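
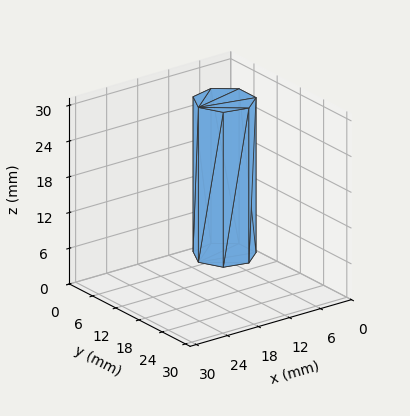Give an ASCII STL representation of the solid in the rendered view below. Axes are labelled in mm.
Reading the render: the shape is a regular 7-sided prism (a cylinder approximated with 7 flat sides), circumscribed radius ≈ 5 mm, height ≈ 26 mm (dimensions read to the nearest mm from the axis ticks). For the STL, each face is triangulated and given an outward normal.

solid part
  facet normal 0.0000 0.0000 -1.0000
    outer loop
      vertex 3.9 9.9 0.0
      vertex 8.1 8.9 0.0
      vertex 10.0 5.0 0.0
    endloop
  endfacet
  facet normal 0.0000 0.0000 -1.0000
    outer loop
      vertex 0.5 7.2 0.0
      vertex 3.9 9.9 0.0
      vertex 10.0 5.0 0.0
    endloop
  endfacet
  facet normal 0.0000 0.0000 -1.0000
    outer loop
      vertex 0.5 2.8 0.0
      vertex 0.5 7.2 0.0
      vertex 10.0 5.0 0.0
    endloop
  endfacet
  facet normal 0.0000 0.0000 -1.0000
    outer loop
      vertex 3.9 0.1 0.0
      vertex 0.5 2.8 0.0
      vertex 10.0 5.0 0.0
    endloop
  endfacet
  facet normal 0.0000 0.0000 -1.0000
    outer loop
      vertex 8.1 1.1 0.0
      vertex 3.9 0.1 0.0
      vertex 10.0 5.0 0.0
    endloop
  endfacet
  facet normal 0.0000 0.0000 1.0000
    outer loop
      vertex 10.0 5.0 26.0
      vertex 8.1 8.9 26.0
      vertex 3.9 9.9 26.0
    endloop
  endfacet
  facet normal 0.0000 0.0000 1.0000
    outer loop
      vertex 10.0 5.0 26.0
      vertex 3.9 9.9 26.0
      vertex 0.5 7.2 26.0
    endloop
  endfacet
  facet normal 0.0000 0.0000 1.0000
    outer loop
      vertex 10.0 5.0 26.0
      vertex 0.5 7.2 26.0
      vertex 0.5 2.8 26.0
    endloop
  endfacet
  facet normal 0.0000 0.0000 1.0000
    outer loop
      vertex 10.0 5.0 26.0
      vertex 0.5 2.8 26.0
      vertex 3.9 0.1 26.0
    endloop
  endfacet
  facet normal 0.0000 0.0000 1.0000
    outer loop
      vertex 10.0 5.0 26.0
      vertex 3.9 0.1 26.0
      vertex 8.1 1.1 26.0
    endloop
  endfacet
  facet normal 0.8990 0.4380 0.0000
    outer loop
      vertex 10.0 5.0 0.0
      vertex 8.1 8.9 0.0
      vertex 8.1 8.9 26.0
    endloop
  endfacet
  facet normal 0.8990 0.4380 0.0000
    outer loop
      vertex 10.0 5.0 0.0
      vertex 8.1 8.9 26.0
      vertex 10.0 5.0 26.0
    endloop
  endfacet
  facet normal 0.2316 0.9728 0.0000
    outer loop
      vertex 8.1 8.9 0.0
      vertex 3.9 9.9 0.0
      vertex 3.9 9.9 26.0
    endloop
  endfacet
  facet normal 0.2316 0.9728 0.0000
    outer loop
      vertex 8.1 8.9 0.0
      vertex 3.9 9.9 26.0
      vertex 8.1 8.9 26.0
    endloop
  endfacet
  facet normal -0.6219 0.7831 0.0000
    outer loop
      vertex 3.9 9.9 0.0
      vertex 0.5 7.2 0.0
      vertex 0.5 7.2 26.0
    endloop
  endfacet
  facet normal -0.6219 0.7831 0.0000
    outer loop
      vertex 3.9 9.9 0.0
      vertex 0.5 7.2 26.0
      vertex 3.9 9.9 26.0
    endloop
  endfacet
  facet normal -1.0000 0.0000 0.0000
    outer loop
      vertex 0.5 7.2 0.0
      vertex 0.5 2.8 0.0
      vertex 0.5 2.8 26.0
    endloop
  endfacet
  facet normal -1.0000 0.0000 0.0000
    outer loop
      vertex 0.5 7.2 0.0
      vertex 0.5 2.8 26.0
      vertex 0.5 7.2 26.0
    endloop
  endfacet
  facet normal -0.6219 -0.7831 0.0000
    outer loop
      vertex 0.5 2.8 0.0
      vertex 3.9 0.1 0.0
      vertex 3.9 0.1 26.0
    endloop
  endfacet
  facet normal -0.6219 -0.7831 0.0000
    outer loop
      vertex 0.5 2.8 0.0
      vertex 3.9 0.1 26.0
      vertex 0.5 2.8 26.0
    endloop
  endfacet
  facet normal 0.2316 -0.9728 0.0000
    outer loop
      vertex 3.9 0.1 0.0
      vertex 8.1 1.1 0.0
      vertex 8.1 1.1 26.0
    endloop
  endfacet
  facet normal 0.2316 -0.9728 0.0000
    outer loop
      vertex 3.9 0.1 0.0
      vertex 8.1 1.1 26.0
      vertex 3.9 0.1 26.0
    endloop
  endfacet
  facet normal 0.8990 -0.4380 0.0000
    outer loop
      vertex 8.1 1.1 0.0
      vertex 10.0 5.0 0.0
      vertex 10.0 5.0 26.0
    endloop
  endfacet
  facet normal 0.8990 -0.4380 0.0000
    outer loop
      vertex 8.1 1.1 0.0
      vertex 10.0 5.0 26.0
      vertex 8.1 1.1 26.0
    endloop
  endfacet
endsolid part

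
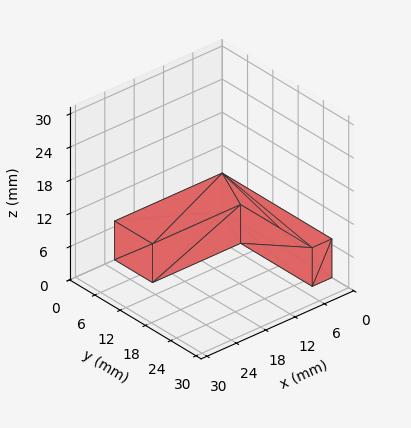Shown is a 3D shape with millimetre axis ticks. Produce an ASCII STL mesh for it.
Reading the render: the shape is an L-shaped prism: outer 22 × 26 mm, arm thicknesses ≈ 9 mm (horizontal) and 4 mm (vertical), extruded 7 mm in z (dimensions read to the nearest mm from the axis ticks). For the STL, each face is triangulated and given an outward normal.

solid part
  facet normal 0.0000 0.0000 -1.0000
    outer loop
      vertex 22.00 9.00 0.00
      vertex 22.00 0.00 0.00
      vertex 0.00 0.00 0.00
    endloop
  endfacet
  facet normal 0.0000 0.0000 -1.0000
    outer loop
      vertex 4.00 9.00 0.00
      vertex 22.00 9.00 0.00
      vertex 0.00 0.00 0.00
    endloop
  endfacet
  facet normal 0.0000 0.0000 -1.0000
    outer loop
      vertex 4.00 26.00 0.00
      vertex 4.00 9.00 0.00
      vertex 0.00 0.00 0.00
    endloop
  endfacet
  facet normal 0.0000 0.0000 -1.0000
    outer loop
      vertex 0.00 26.00 0.00
      vertex 4.00 26.00 0.00
      vertex 0.00 0.00 0.00
    endloop
  endfacet
  facet normal 0.0000 0.0000 1.0000
    outer loop
      vertex 0.00 0.00 7.00
      vertex 22.00 0.00 7.00
      vertex 22.00 9.00 7.00
    endloop
  endfacet
  facet normal 0.0000 0.0000 1.0000
    outer loop
      vertex 0.00 0.00 7.00
      vertex 22.00 9.00 7.00
      vertex 4.00 9.00 7.00
    endloop
  endfacet
  facet normal 0.0000 0.0000 1.0000
    outer loop
      vertex 0.00 0.00 7.00
      vertex 4.00 9.00 7.00
      vertex 4.00 26.00 7.00
    endloop
  endfacet
  facet normal 0.0000 0.0000 1.0000
    outer loop
      vertex 0.00 0.00 7.00
      vertex 4.00 26.00 7.00
      vertex 0.00 26.00 7.00
    endloop
  endfacet
  facet normal 0.0000 -1.0000 0.0000
    outer loop
      vertex 0.00 0.00 0.00
      vertex 22.00 0.00 0.00
      vertex 22.00 0.00 7.00
    endloop
  endfacet
  facet normal 0.0000 -1.0000 0.0000
    outer loop
      vertex 0.00 0.00 0.00
      vertex 22.00 0.00 7.00
      vertex 0.00 0.00 7.00
    endloop
  endfacet
  facet normal 1.0000 0.0000 0.0000
    outer loop
      vertex 22.00 0.00 0.00
      vertex 22.00 9.00 0.00
      vertex 22.00 9.00 7.00
    endloop
  endfacet
  facet normal 1.0000 0.0000 0.0000
    outer loop
      vertex 22.00 0.00 0.00
      vertex 22.00 9.00 7.00
      vertex 22.00 0.00 7.00
    endloop
  endfacet
  facet normal 0.0000 1.0000 0.0000
    outer loop
      vertex 22.00 9.00 0.00
      vertex 4.00 9.00 0.00
      vertex 4.00 9.00 7.00
    endloop
  endfacet
  facet normal 0.0000 1.0000 0.0000
    outer loop
      vertex 22.00 9.00 0.00
      vertex 4.00 9.00 7.00
      vertex 22.00 9.00 7.00
    endloop
  endfacet
  facet normal 1.0000 0.0000 0.0000
    outer loop
      vertex 4.00 9.00 0.00
      vertex 4.00 26.00 0.00
      vertex 4.00 26.00 7.00
    endloop
  endfacet
  facet normal 1.0000 0.0000 0.0000
    outer loop
      vertex 4.00 9.00 0.00
      vertex 4.00 26.00 7.00
      vertex 4.00 9.00 7.00
    endloop
  endfacet
  facet normal 0.0000 1.0000 0.0000
    outer loop
      vertex 4.00 26.00 0.00
      vertex 0.00 26.00 0.00
      vertex 0.00 26.00 7.00
    endloop
  endfacet
  facet normal 0.0000 1.0000 0.0000
    outer loop
      vertex 4.00 26.00 0.00
      vertex 0.00 26.00 7.00
      vertex 4.00 26.00 7.00
    endloop
  endfacet
  facet normal -1.0000 0.0000 0.0000
    outer loop
      vertex 0.00 26.00 0.00
      vertex 0.00 0.00 0.00
      vertex 0.00 0.00 7.00
    endloop
  endfacet
  facet normal -1.0000 0.0000 0.0000
    outer loop
      vertex 0.00 26.00 0.00
      vertex 0.00 0.00 7.00
      vertex 0.00 26.00 7.00
    endloop
  endfacet
endsolid part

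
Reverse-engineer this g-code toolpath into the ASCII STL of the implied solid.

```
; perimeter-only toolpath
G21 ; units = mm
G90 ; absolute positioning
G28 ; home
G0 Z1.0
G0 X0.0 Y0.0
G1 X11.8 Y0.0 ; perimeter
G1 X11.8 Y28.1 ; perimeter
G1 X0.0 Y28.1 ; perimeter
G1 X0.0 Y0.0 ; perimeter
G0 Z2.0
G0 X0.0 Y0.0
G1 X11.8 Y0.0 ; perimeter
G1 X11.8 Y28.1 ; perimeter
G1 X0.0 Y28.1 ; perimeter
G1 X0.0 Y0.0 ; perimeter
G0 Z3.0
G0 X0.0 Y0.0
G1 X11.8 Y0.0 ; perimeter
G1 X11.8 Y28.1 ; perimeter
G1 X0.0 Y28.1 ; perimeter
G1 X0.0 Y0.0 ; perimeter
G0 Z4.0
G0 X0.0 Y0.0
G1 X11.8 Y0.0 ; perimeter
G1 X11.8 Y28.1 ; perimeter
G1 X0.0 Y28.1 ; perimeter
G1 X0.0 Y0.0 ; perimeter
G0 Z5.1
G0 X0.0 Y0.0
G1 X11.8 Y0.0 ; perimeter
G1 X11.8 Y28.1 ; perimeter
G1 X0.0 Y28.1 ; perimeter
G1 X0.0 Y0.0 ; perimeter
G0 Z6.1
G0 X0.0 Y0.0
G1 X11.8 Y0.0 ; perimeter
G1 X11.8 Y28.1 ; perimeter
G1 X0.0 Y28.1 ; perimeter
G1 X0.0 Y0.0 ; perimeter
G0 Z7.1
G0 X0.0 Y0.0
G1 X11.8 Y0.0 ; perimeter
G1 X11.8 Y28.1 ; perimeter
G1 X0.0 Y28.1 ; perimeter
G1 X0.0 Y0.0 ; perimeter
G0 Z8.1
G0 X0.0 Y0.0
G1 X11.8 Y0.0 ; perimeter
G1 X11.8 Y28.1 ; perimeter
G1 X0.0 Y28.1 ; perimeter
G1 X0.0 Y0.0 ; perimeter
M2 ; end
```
solid part
  facet normal 0.0000 0.0000 -1.0000
    outer loop
      vertex 11.8 28.1 0.0
      vertex 11.8 0.0 0.0
      vertex 0.0 0.0 0.0
    endloop
  endfacet
  facet normal 0.0000 0.0000 -1.0000
    outer loop
      vertex 0.0 28.1 0.0
      vertex 11.8 28.1 0.0
      vertex 0.0 0.0 0.0
    endloop
  endfacet
  facet normal 0.0000 0.0000 1.0000
    outer loop
      vertex 0.0 0.0 8.1
      vertex 11.8 0.0 8.1
      vertex 11.8 28.1 8.1
    endloop
  endfacet
  facet normal 0.0000 0.0000 1.0000
    outer loop
      vertex 0.0 0.0 8.1
      vertex 11.8 28.1 8.1
      vertex 0.0 28.1 8.1
    endloop
  endfacet
  facet normal 0.0000 -1.0000 0.0000
    outer loop
      vertex 0.0 0.0 0.0
      vertex 11.8 0.0 0.0
      vertex 11.8 0.0 8.1
    endloop
  endfacet
  facet normal 0.0000 -1.0000 0.0000
    outer loop
      vertex 0.0 0.0 0.0
      vertex 11.8 0.0 8.1
      vertex 0.0 0.0 8.1
    endloop
  endfacet
  facet normal 0.0000 1.0000 0.0000
    outer loop
      vertex 11.8 28.1 8.1
      vertex 11.8 28.1 0.0
      vertex 0.0 28.1 0.0
    endloop
  endfacet
  facet normal 0.0000 1.0000 0.0000
    outer loop
      vertex 0.0 28.1 8.1
      vertex 11.8 28.1 8.1
      vertex 0.0 28.1 0.0
    endloop
  endfacet
  facet normal -1.0000 0.0000 0.0000
    outer loop
      vertex 0.0 28.1 8.1
      vertex 0.0 28.1 0.0
      vertex 0.0 0.0 0.0
    endloop
  endfacet
  facet normal -1.0000 0.0000 0.0000
    outer loop
      vertex 0.0 0.0 8.1
      vertex 0.0 28.1 8.1
      vertex 0.0 0.0 0.0
    endloop
  endfacet
  facet normal 1.0000 0.0000 0.0000
    outer loop
      vertex 11.8 0.0 0.0
      vertex 11.8 28.1 0.0
      vertex 11.8 28.1 8.1
    endloop
  endfacet
  facet normal 1.0000 0.0000 0.0000
    outer loop
      vertex 11.8 0.0 0.0
      vertex 11.8 28.1 8.1
      vertex 11.8 0.0 8.1
    endloop
  endfacet
endsolid part

The G0 Z moves step by Δz≈1.0 mm. Every layer's G1 loop is the same polygon, so the solid is a straight extrusion of it from z=0 to z≈8.1. Closing with flat bottom and top caps and triangulating gives 12 facets — a rectangular box, roughly 11.8 × 28.1 mm footprint and 8.1 mm tall.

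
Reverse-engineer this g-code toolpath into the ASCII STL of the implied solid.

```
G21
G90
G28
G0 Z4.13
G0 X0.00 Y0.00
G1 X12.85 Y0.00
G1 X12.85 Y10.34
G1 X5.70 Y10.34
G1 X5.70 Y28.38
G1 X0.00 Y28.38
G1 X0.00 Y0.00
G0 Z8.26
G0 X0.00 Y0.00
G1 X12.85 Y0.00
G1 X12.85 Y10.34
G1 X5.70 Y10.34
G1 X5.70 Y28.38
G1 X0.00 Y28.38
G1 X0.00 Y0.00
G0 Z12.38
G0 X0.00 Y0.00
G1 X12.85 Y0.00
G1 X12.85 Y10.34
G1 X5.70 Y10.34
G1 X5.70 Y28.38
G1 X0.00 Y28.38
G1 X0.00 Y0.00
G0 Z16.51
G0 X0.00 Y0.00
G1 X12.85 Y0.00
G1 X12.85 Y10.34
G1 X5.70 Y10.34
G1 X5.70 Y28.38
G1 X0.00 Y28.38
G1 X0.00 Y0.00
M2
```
solid part
  facet normal 0.0000 0.0000 -1.0000
    outer loop
      vertex 12.85 10.34 0.00
      vertex 12.85 0.00 0.00
      vertex 0.00 0.00 0.00
    endloop
  endfacet
  facet normal 0.0000 0.0000 -1.0000
    outer loop
      vertex 5.70 10.34 0.00
      vertex 12.85 10.34 0.00
      vertex 0.00 0.00 0.00
    endloop
  endfacet
  facet normal 0.0000 0.0000 -1.0000
    outer loop
      vertex 5.70 28.38 0.00
      vertex 5.70 10.34 0.00
      vertex 0.00 0.00 0.00
    endloop
  endfacet
  facet normal 0.0000 0.0000 -1.0000
    outer loop
      vertex 0.00 28.38 0.00
      vertex 5.70 28.38 0.00
      vertex 0.00 0.00 0.00
    endloop
  endfacet
  facet normal 0.0000 0.0000 1.0000
    outer loop
      vertex 0.00 0.00 16.51
      vertex 12.85 0.00 16.51
      vertex 12.85 10.34 16.51
    endloop
  endfacet
  facet normal 0.0000 0.0000 1.0000
    outer loop
      vertex 0.00 0.00 16.51
      vertex 12.85 10.34 16.51
      vertex 5.70 10.34 16.51
    endloop
  endfacet
  facet normal 0.0000 0.0000 1.0000
    outer loop
      vertex 0.00 0.00 16.51
      vertex 5.70 10.34 16.51
      vertex 5.70 28.38 16.51
    endloop
  endfacet
  facet normal 0.0000 0.0000 1.0000
    outer loop
      vertex 0.00 0.00 16.51
      vertex 5.70 28.38 16.51
      vertex 0.00 28.38 16.51
    endloop
  endfacet
  facet normal 0.0000 -1.0000 0.0000
    outer loop
      vertex 0.00 0.00 0.00
      vertex 12.85 0.00 0.00
      vertex 12.85 0.00 16.51
    endloop
  endfacet
  facet normal 0.0000 -1.0000 0.0000
    outer loop
      vertex 0.00 0.00 0.00
      vertex 12.85 0.00 16.51
      vertex 0.00 0.00 16.51
    endloop
  endfacet
  facet normal 1.0000 0.0000 0.0000
    outer loop
      vertex 12.85 0.00 0.00
      vertex 12.85 10.34 0.00
      vertex 12.85 10.34 16.51
    endloop
  endfacet
  facet normal 1.0000 0.0000 0.0000
    outer loop
      vertex 12.85 0.00 0.00
      vertex 12.85 10.34 16.51
      vertex 12.85 0.00 16.51
    endloop
  endfacet
  facet normal 0.0000 1.0000 0.0000
    outer loop
      vertex 12.85 10.34 0.00
      vertex 5.70 10.34 0.00
      vertex 5.70 10.34 16.51
    endloop
  endfacet
  facet normal 0.0000 1.0000 0.0000
    outer loop
      vertex 12.85 10.34 0.00
      vertex 5.70 10.34 16.51
      vertex 12.85 10.34 16.51
    endloop
  endfacet
  facet normal 1.0000 0.0000 0.0000
    outer loop
      vertex 5.70 10.34 0.00
      vertex 5.70 28.38 0.00
      vertex 5.70 28.38 16.51
    endloop
  endfacet
  facet normal 1.0000 0.0000 0.0000
    outer loop
      vertex 5.70 10.34 0.00
      vertex 5.70 28.38 16.51
      vertex 5.70 10.34 16.51
    endloop
  endfacet
  facet normal 0.0000 1.0000 0.0000
    outer loop
      vertex 5.70 28.38 0.00
      vertex 0.00 28.38 0.00
      vertex 0.00 28.38 16.51
    endloop
  endfacet
  facet normal 0.0000 1.0000 0.0000
    outer loop
      vertex 5.70 28.38 0.00
      vertex 0.00 28.38 16.51
      vertex 5.70 28.38 16.51
    endloop
  endfacet
  facet normal -1.0000 0.0000 0.0000
    outer loop
      vertex 0.00 28.38 0.00
      vertex 0.00 0.00 0.00
      vertex 0.00 0.00 16.51
    endloop
  endfacet
  facet normal -1.0000 0.0000 0.0000
    outer loop
      vertex 0.00 28.38 0.00
      vertex 0.00 0.00 16.51
      vertex 0.00 28.38 16.51
    endloop
  endfacet
endsolid part

The G0 Z moves step by Δz≈4.13 mm. Every layer's G1 loop is the same polygon, so the solid is a straight extrusion of it from z=0 to z≈16.5. Closing with flat bottom and top caps and triangulating gives 20 facets — an L-shaped prism: outer 12.8 × 28.4 mm, arm thicknesses ≈ 10.3 mm (horizontal) and 5.7 mm (vertical), extruded 16.5 mm in z.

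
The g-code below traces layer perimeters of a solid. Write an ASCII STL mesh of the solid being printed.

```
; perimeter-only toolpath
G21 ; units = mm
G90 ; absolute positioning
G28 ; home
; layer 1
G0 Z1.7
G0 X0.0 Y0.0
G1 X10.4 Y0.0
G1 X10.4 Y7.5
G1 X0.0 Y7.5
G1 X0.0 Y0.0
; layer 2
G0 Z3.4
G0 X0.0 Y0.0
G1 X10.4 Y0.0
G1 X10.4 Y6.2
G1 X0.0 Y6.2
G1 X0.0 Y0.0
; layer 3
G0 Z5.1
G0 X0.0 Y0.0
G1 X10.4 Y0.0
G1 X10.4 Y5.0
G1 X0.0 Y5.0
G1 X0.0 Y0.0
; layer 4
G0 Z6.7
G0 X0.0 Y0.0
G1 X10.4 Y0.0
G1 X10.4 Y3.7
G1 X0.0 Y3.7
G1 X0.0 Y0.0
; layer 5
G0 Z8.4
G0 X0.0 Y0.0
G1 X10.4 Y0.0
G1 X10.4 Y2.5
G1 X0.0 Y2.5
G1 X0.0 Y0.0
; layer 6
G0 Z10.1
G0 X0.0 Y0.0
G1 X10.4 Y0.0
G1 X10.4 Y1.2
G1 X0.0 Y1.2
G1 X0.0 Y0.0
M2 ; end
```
solid part
  facet normal 0.0000 0.0000 -1.0000
    outer loop
      vertex 10.4 8.7 0.0
      vertex 10.4 0.0 0.0
      vertex 0.0 0.0 0.0
    endloop
  endfacet
  facet normal 0.0000 0.0000 -1.0000
    outer loop
      vertex 0.0 8.7 0.0
      vertex 10.4 8.7 0.0
      vertex 0.0 0.0 0.0
    endloop
  endfacet
  facet normal 0.0000 -1.0000 0.0000
    outer loop
      vertex 0.0 0.0 0.0
      vertex 10.4 0.0 0.0
      vertex 10.4 0.0 11.8
    endloop
  endfacet
  facet normal 0.0000 -1.0000 0.0000
    outer loop
      vertex 0.0 0.0 0.0
      vertex 10.4 0.0 11.8
      vertex 0.0 0.0 11.8
    endloop
  endfacet
  facet normal 0.0000 0.8049 0.5934
    outer loop
      vertex 0.0 0.0 11.8
      vertex 10.4 0.0 11.8
      vertex 10.4 8.7 0.0
    endloop
  endfacet
  facet normal 0.0000 0.8049 0.5934
    outer loop
      vertex 0.0 0.0 11.8
      vertex 10.4 8.7 0.0
      vertex 0.0 8.7 0.0
    endloop
  endfacet
  facet normal -1.0000 0.0000 0.0000
    outer loop
      vertex 0.0 0.0 11.8
      vertex 0.0 8.7 0.0
      vertex 0.0 0.0 0.0
    endloop
  endfacet
  facet normal 1.0000 0.0000 0.0000
    outer loop
      vertex 10.4 0.0 0.0
      vertex 10.4 8.7 0.0
      vertex 10.4 0.0 11.8
    endloop
  endfacet
endsolid part

The G0 Z moves step by Δz≈1.7 mm. The G1 loops shrink linearly with z, so the solid tapers from its base footprint up to z≈11.8. Closing with a flat bottom cap and the tapered top and triangulating gives 8 facets — a wedge (ramp): 10.4 × 8.7 mm base, rising to 11.8 mm along the y=0 edge and sloping linearly to z=0 at y=8.7.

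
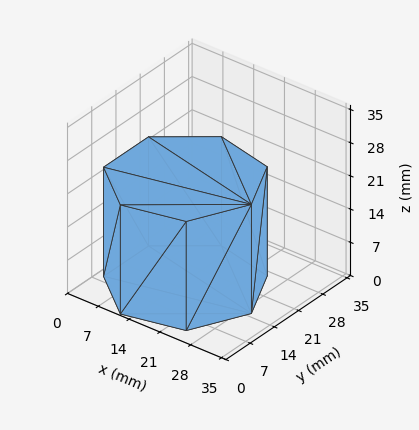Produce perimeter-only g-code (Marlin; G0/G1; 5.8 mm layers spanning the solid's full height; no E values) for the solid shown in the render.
Reading the render: the shape is a regular 7-sided prism (a cylinder approximated with 7 flat sides), circumscribed radius ≈ 15 mm, height ≈ 23 mm (dimensions read to the nearest mm from the axis ticks). For the g-code, the solid's height is divided into equal slices at the stated Δz and each level perimeter traced with G1 moves after a G0 lift.

; perimeter-only toolpath
G21 ; units = mm
G90 ; absolute positioning
G28 ; home
; layer 1
G0 Z5.8
G0 X30.0 Y15.0
G1 X24.4 Y26.7
G1 X11.7 Y29.6
G1 X1.5 Y21.5
G1 X1.5 Y8.5
G1 X11.7 Y0.4
G1 X24.4 Y3.3
G1 X30.0 Y15.0
; layer 2
G0 Z11.5
G0 X30.0 Y15.0
G1 X24.4 Y26.7
G1 X11.7 Y29.6
G1 X1.5 Y21.5
G1 X1.5 Y8.5
G1 X11.7 Y0.4
G1 X24.4 Y3.3
G1 X30.0 Y15.0
; layer 3
G0 Z17.2
G0 X30.0 Y15.0
G1 X24.4 Y26.7
G1 X11.7 Y29.6
G1 X1.5 Y21.5
G1 X1.5 Y8.5
G1 X11.7 Y0.4
G1 X24.4 Y3.3
G1 X30.0 Y15.0
; layer 4
G0 Z23.0
G0 X30.0 Y15.0
G1 X24.4 Y26.7
G1 X11.7 Y29.6
G1 X1.5 Y21.5
G1 X1.5 Y8.5
G1 X11.7 Y0.4
G1 X24.4 Y3.3
G1 X30.0 Y15.0
M2 ; end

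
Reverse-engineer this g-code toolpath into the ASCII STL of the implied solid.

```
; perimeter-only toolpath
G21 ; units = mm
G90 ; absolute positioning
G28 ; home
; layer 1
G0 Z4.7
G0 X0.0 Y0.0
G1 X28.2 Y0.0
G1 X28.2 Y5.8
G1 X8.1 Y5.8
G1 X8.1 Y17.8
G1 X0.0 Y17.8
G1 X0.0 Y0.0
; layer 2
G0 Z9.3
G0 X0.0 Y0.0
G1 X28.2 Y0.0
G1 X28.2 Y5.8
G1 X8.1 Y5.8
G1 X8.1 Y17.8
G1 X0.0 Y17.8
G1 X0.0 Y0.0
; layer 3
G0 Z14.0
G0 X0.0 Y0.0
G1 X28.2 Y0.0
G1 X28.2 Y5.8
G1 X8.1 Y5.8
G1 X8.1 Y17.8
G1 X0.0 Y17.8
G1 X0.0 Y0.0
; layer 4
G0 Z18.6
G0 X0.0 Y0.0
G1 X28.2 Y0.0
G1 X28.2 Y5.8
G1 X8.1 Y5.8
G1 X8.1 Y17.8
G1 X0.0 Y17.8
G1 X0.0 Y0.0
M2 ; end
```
solid part
  facet normal 0.0000 0.0000 -1.0000
    outer loop
      vertex 28.2 5.8 0.0
      vertex 28.2 0.0 0.0
      vertex 0.0 0.0 0.0
    endloop
  endfacet
  facet normal 0.0000 0.0000 -1.0000
    outer loop
      vertex 8.1 5.8 0.0
      vertex 28.2 5.8 0.0
      vertex 0.0 0.0 0.0
    endloop
  endfacet
  facet normal 0.0000 0.0000 -1.0000
    outer loop
      vertex 8.1 17.8 0.0
      vertex 8.1 5.8 0.0
      vertex 0.0 0.0 0.0
    endloop
  endfacet
  facet normal 0.0000 0.0000 -1.0000
    outer loop
      vertex 0.0 17.8 0.0
      vertex 8.1 17.8 0.0
      vertex 0.0 0.0 0.0
    endloop
  endfacet
  facet normal 0.0000 0.0000 1.0000
    outer loop
      vertex 0.0 0.0 18.6
      vertex 28.2 0.0 18.6
      vertex 28.2 5.8 18.6
    endloop
  endfacet
  facet normal 0.0000 0.0000 1.0000
    outer loop
      vertex 0.0 0.0 18.6
      vertex 28.2 5.8 18.6
      vertex 8.1 5.8 18.6
    endloop
  endfacet
  facet normal 0.0000 0.0000 1.0000
    outer loop
      vertex 0.0 0.0 18.6
      vertex 8.1 5.8 18.6
      vertex 8.1 17.8 18.6
    endloop
  endfacet
  facet normal 0.0000 0.0000 1.0000
    outer loop
      vertex 0.0 0.0 18.6
      vertex 8.1 17.8 18.6
      vertex 0.0 17.8 18.6
    endloop
  endfacet
  facet normal 0.0000 -1.0000 0.0000
    outer loop
      vertex 0.0 0.0 0.0
      vertex 28.2 0.0 0.0
      vertex 28.2 0.0 18.6
    endloop
  endfacet
  facet normal 0.0000 -1.0000 0.0000
    outer loop
      vertex 0.0 0.0 0.0
      vertex 28.2 0.0 18.6
      vertex 0.0 0.0 18.6
    endloop
  endfacet
  facet normal 1.0000 0.0000 0.0000
    outer loop
      vertex 28.2 0.0 0.0
      vertex 28.2 5.8 0.0
      vertex 28.2 5.8 18.6
    endloop
  endfacet
  facet normal 1.0000 0.0000 0.0000
    outer loop
      vertex 28.2 0.0 0.0
      vertex 28.2 5.8 18.6
      vertex 28.2 0.0 18.6
    endloop
  endfacet
  facet normal 0.0000 1.0000 0.0000
    outer loop
      vertex 28.2 5.8 0.0
      vertex 8.1 5.8 0.0
      vertex 8.1 5.8 18.6
    endloop
  endfacet
  facet normal 0.0000 1.0000 0.0000
    outer loop
      vertex 28.2 5.8 0.0
      vertex 8.1 5.8 18.6
      vertex 28.2 5.8 18.6
    endloop
  endfacet
  facet normal 1.0000 0.0000 0.0000
    outer loop
      vertex 8.1 5.8 0.0
      vertex 8.1 17.8 0.0
      vertex 8.1 17.8 18.6
    endloop
  endfacet
  facet normal 1.0000 0.0000 0.0000
    outer loop
      vertex 8.1 5.8 0.0
      vertex 8.1 17.8 18.6
      vertex 8.1 5.8 18.6
    endloop
  endfacet
  facet normal 0.0000 1.0000 0.0000
    outer loop
      vertex 8.1 17.8 0.0
      vertex 0.0 17.8 0.0
      vertex 0.0 17.8 18.6
    endloop
  endfacet
  facet normal 0.0000 1.0000 0.0000
    outer loop
      vertex 8.1 17.8 0.0
      vertex 0.0 17.8 18.6
      vertex 8.1 17.8 18.6
    endloop
  endfacet
  facet normal -1.0000 0.0000 0.0000
    outer loop
      vertex 0.0 17.8 0.0
      vertex 0.0 0.0 0.0
      vertex 0.0 0.0 18.6
    endloop
  endfacet
  facet normal -1.0000 0.0000 0.0000
    outer loop
      vertex 0.0 17.8 0.0
      vertex 0.0 0.0 18.6
      vertex 0.0 17.8 18.6
    endloop
  endfacet
endsolid part

The G0 Z moves step by Δz≈4.7 mm. Every layer's G1 loop is the same polygon, so the solid is a straight extrusion of it from z=0 to z≈18.6. Closing with flat bottom and top caps and triangulating gives 20 facets — an L-shaped prism: outer 28.2 × 17.8 mm, arm thicknesses ≈ 5.8 mm (horizontal) and 8.1 mm (vertical), extruded 18.6 mm in z.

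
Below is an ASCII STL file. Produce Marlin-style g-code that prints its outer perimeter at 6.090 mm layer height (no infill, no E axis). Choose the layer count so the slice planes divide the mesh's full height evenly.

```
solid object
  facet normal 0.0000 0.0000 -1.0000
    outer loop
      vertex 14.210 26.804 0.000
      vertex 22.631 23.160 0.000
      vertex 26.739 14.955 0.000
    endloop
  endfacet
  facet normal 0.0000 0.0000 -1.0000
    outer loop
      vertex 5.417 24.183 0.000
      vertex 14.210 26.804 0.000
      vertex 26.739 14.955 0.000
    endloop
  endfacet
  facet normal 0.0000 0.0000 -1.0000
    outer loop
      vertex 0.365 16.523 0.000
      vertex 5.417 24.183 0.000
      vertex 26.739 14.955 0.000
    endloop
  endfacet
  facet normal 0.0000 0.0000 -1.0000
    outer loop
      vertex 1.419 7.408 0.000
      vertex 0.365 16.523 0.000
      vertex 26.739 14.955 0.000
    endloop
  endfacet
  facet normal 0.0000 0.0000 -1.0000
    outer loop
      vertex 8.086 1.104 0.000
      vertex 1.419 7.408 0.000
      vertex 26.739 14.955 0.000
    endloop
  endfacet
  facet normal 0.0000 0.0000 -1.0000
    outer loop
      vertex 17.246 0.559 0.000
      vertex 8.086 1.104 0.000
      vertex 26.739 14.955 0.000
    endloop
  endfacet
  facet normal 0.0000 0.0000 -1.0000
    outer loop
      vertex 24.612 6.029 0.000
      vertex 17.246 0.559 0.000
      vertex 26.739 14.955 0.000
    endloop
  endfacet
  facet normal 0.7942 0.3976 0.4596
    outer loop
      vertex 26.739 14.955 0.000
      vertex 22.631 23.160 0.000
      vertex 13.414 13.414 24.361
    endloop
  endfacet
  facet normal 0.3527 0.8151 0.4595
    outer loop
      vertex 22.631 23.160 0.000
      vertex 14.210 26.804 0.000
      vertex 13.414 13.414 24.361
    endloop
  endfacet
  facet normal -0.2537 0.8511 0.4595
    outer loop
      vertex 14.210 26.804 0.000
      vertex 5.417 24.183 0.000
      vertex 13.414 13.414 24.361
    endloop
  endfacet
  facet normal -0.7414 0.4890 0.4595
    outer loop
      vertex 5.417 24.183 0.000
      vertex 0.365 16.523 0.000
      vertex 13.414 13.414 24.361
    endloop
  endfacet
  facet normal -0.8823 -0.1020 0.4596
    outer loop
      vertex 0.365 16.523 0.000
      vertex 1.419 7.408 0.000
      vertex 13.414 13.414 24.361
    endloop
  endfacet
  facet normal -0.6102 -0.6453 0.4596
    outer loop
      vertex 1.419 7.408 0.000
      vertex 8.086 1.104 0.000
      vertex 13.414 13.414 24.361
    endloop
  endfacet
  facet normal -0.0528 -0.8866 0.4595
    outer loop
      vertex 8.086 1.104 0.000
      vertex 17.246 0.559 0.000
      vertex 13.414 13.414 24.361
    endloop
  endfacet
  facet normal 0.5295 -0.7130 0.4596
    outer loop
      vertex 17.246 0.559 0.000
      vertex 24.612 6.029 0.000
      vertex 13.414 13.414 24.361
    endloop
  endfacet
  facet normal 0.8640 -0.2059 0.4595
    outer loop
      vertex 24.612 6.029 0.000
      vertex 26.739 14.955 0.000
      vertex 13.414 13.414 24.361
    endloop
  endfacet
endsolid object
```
; perimeter-only toolpath
G21 ; units = mm
G90 ; absolute positioning
G28 ; home
; layer 1
G0 Z6.090
G0 X23.408 Y14.570
G1 X20.327 Y20.724
G1 X14.011 Y23.456
G1 X7.416 Y21.491
G1 X3.627 Y15.746
G1 X4.418 Y8.909
G1 X9.418 Y4.181
G1 X16.288 Y3.773
G1 X21.812 Y7.875
G1 X23.408 Y14.570
; layer 2
G0 Z12.181
G0 X20.076 Y14.184
G1 X18.023 Y18.287
G1 X13.812 Y20.109
G1 X9.415 Y18.799
G1 X6.889 Y14.968
G1 X7.417 Y10.411
G1 X10.750 Y7.259
G1 X15.330 Y6.986
G1 X19.013 Y9.721
G1 X20.076 Y14.184
; layer 3
G0 Z18.271
G0 X16.745 Y13.799
G1 X15.718 Y15.851
G1 X13.613 Y16.761
G1 X11.415 Y16.106
G1 X10.152 Y14.191
G1 X10.415 Y11.912
G1 X12.082 Y10.336
G1 X14.372 Y10.200
G1 X16.213 Y11.568
G1 X16.745 Y13.799
M2 ; end

The solid is a regular 9-sided pyramid, base circumscribed radius ≈ 13.4 mm, apex at z ≈ 24.4 mm. Slicing at Δz = 6.090 mm — 4 equal slices spanning the solid's height, so layer i sits at z = i·h/4 — gives 3 non-empty perimeters. Each is a 9-segment closed polygon; G0 lifts to the layer z and rapids to the start vertex, then G1 traces the edges. The cross-section shrinks linearly with z (the slice at the apex is degenerate and omitted).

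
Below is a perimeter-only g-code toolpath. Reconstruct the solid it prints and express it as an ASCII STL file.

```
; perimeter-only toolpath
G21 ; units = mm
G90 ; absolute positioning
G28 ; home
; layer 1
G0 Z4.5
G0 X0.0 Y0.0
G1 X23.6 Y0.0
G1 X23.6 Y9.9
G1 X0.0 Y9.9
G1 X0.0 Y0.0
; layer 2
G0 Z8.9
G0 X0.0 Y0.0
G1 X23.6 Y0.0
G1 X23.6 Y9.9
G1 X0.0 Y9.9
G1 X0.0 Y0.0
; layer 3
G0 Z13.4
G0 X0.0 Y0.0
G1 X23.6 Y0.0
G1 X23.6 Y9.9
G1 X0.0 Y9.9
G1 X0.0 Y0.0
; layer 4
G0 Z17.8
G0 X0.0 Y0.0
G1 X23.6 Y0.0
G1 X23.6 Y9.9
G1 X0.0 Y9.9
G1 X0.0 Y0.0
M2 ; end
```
solid part
  facet normal 0.0000 0.0000 -1.0000
    outer loop
      vertex 23.6 9.9 0.0
      vertex 23.6 0.0 0.0
      vertex 0.0 0.0 0.0
    endloop
  endfacet
  facet normal 0.0000 0.0000 -1.0000
    outer loop
      vertex 0.0 9.9 0.0
      vertex 23.6 9.9 0.0
      vertex 0.0 0.0 0.0
    endloop
  endfacet
  facet normal 0.0000 0.0000 1.0000
    outer loop
      vertex 0.0 0.0 17.8
      vertex 23.6 0.0 17.8
      vertex 23.6 9.9 17.8
    endloop
  endfacet
  facet normal 0.0000 0.0000 1.0000
    outer loop
      vertex 0.0 0.0 17.8
      vertex 23.6 9.9 17.8
      vertex 0.0 9.9 17.8
    endloop
  endfacet
  facet normal 0.0000 -1.0000 0.0000
    outer loop
      vertex 0.0 0.0 0.0
      vertex 23.6 0.0 0.0
      vertex 23.6 0.0 17.8
    endloop
  endfacet
  facet normal 0.0000 -1.0000 0.0000
    outer loop
      vertex 0.0 0.0 0.0
      vertex 23.6 0.0 17.8
      vertex 0.0 0.0 17.8
    endloop
  endfacet
  facet normal 0.0000 1.0000 0.0000
    outer loop
      vertex 23.6 9.9 17.8
      vertex 23.6 9.9 0.0
      vertex 0.0 9.9 0.0
    endloop
  endfacet
  facet normal 0.0000 1.0000 0.0000
    outer loop
      vertex 0.0 9.9 17.8
      vertex 23.6 9.9 17.8
      vertex 0.0 9.9 0.0
    endloop
  endfacet
  facet normal -1.0000 0.0000 0.0000
    outer loop
      vertex 0.0 9.9 17.8
      vertex 0.0 9.9 0.0
      vertex 0.0 0.0 0.0
    endloop
  endfacet
  facet normal -1.0000 0.0000 0.0000
    outer loop
      vertex 0.0 0.0 17.8
      vertex 0.0 9.9 17.8
      vertex 0.0 0.0 0.0
    endloop
  endfacet
  facet normal 1.0000 0.0000 0.0000
    outer loop
      vertex 23.6 0.0 0.0
      vertex 23.6 9.9 0.0
      vertex 23.6 9.9 17.8
    endloop
  endfacet
  facet normal 1.0000 0.0000 0.0000
    outer loop
      vertex 23.6 0.0 0.0
      vertex 23.6 9.9 17.8
      vertex 23.6 0.0 17.8
    endloop
  endfacet
endsolid part

The G0 Z moves step by Δz≈4.5 mm. Every layer's G1 loop is the same polygon, so the solid is a straight extrusion of it from z=0 to z≈17.8. Closing with flat bottom and top caps and triangulating gives 12 facets — a rectangular box, roughly 23.6 × 9.9 mm footprint and 17.8 mm tall.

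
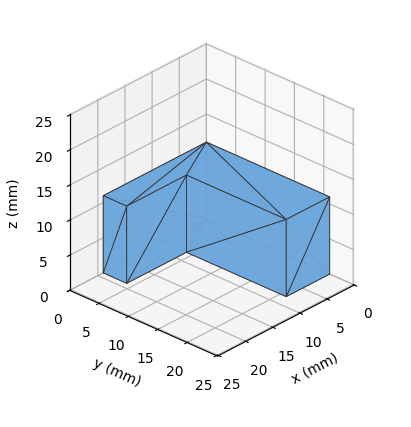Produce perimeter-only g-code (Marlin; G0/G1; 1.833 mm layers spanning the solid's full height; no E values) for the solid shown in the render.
Reading the render: the shape is an L-shaped prism: outer 19 × 21 mm, arm thicknesses ≈ 4 mm (horizontal) and 8 mm (vertical), extruded 11 mm in z (dimensions read to the nearest mm from the axis ticks). For the g-code, the solid's height is divided into equal slices at the stated Δz and each level perimeter traced with G1 moves after a G0 lift.

; perimeter-only toolpath
G21 ; units = mm
G90 ; absolute positioning
G28 ; home
; layer 1
G0 Z1.833
G0 X0.000 Y0.000
G1 X19.000 Y0.000
G1 X19.000 Y4.000
G1 X8.000 Y4.000
G1 X8.000 Y21.000
G1 X0.000 Y21.000
G1 X0.000 Y0.000
; layer 2
G0 Z3.667
G0 X0.000 Y0.000
G1 X19.000 Y0.000
G1 X19.000 Y4.000
G1 X8.000 Y4.000
G1 X8.000 Y21.000
G1 X0.000 Y21.000
G1 X0.000 Y0.000
; layer 3
G0 Z5.500
G0 X0.000 Y0.000
G1 X19.000 Y0.000
G1 X19.000 Y4.000
G1 X8.000 Y4.000
G1 X8.000 Y21.000
G1 X0.000 Y21.000
G1 X0.000 Y0.000
; layer 4
G0 Z7.333
G0 X0.000 Y0.000
G1 X19.000 Y0.000
G1 X19.000 Y4.000
G1 X8.000 Y4.000
G1 X8.000 Y21.000
G1 X0.000 Y21.000
G1 X0.000 Y0.000
; layer 5
G0 Z9.167
G0 X0.000 Y0.000
G1 X19.000 Y0.000
G1 X19.000 Y4.000
G1 X8.000 Y4.000
G1 X8.000 Y21.000
G1 X0.000 Y21.000
G1 X0.000 Y0.000
; layer 6
G0 Z11.000
G0 X0.000 Y0.000
G1 X19.000 Y0.000
G1 X19.000 Y4.000
G1 X8.000 Y4.000
G1 X8.000 Y21.000
G1 X0.000 Y21.000
G1 X0.000 Y0.000
M2 ; end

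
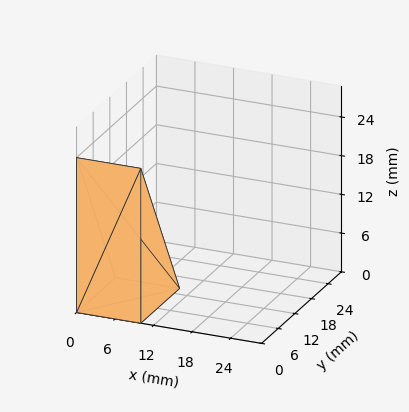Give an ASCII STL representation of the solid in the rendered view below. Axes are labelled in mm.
Reading the render: the shape is a wedge (ramp): 10 × 14 mm base, rising to 24 mm along the y=0 edge and sloping linearly to z=0 at y=14 (dimensions read to the nearest mm from the axis ticks). For the STL, each face is triangulated and given an outward normal.

solid part
  facet normal 0.0000 0.0000 -1.0000
    outer loop
      vertex 10.000 14.000 0.000
      vertex 10.000 0.000 0.000
      vertex 0.000 0.000 0.000
    endloop
  endfacet
  facet normal 0.0000 0.0000 -1.0000
    outer loop
      vertex 0.000 14.000 0.000
      vertex 10.000 14.000 0.000
      vertex 0.000 0.000 0.000
    endloop
  endfacet
  facet normal 0.0000 -1.0000 0.0000
    outer loop
      vertex 0.000 0.000 0.000
      vertex 10.000 0.000 0.000
      vertex 10.000 0.000 24.000
    endloop
  endfacet
  facet normal 0.0000 -1.0000 0.0000
    outer loop
      vertex 0.000 0.000 0.000
      vertex 10.000 0.000 24.000
      vertex 0.000 0.000 24.000
    endloop
  endfacet
  facet normal 0.0000 0.8638 0.5039
    outer loop
      vertex 0.000 0.000 24.000
      vertex 10.000 0.000 24.000
      vertex 10.000 14.000 0.000
    endloop
  endfacet
  facet normal 0.0000 0.8638 0.5039
    outer loop
      vertex 0.000 0.000 24.000
      vertex 10.000 14.000 0.000
      vertex 0.000 14.000 0.000
    endloop
  endfacet
  facet normal -1.0000 0.0000 0.0000
    outer loop
      vertex 0.000 0.000 24.000
      vertex 0.000 14.000 0.000
      vertex 0.000 0.000 0.000
    endloop
  endfacet
  facet normal 1.0000 0.0000 0.0000
    outer loop
      vertex 10.000 0.000 0.000
      vertex 10.000 14.000 0.000
      vertex 10.000 0.000 24.000
    endloop
  endfacet
endsolid part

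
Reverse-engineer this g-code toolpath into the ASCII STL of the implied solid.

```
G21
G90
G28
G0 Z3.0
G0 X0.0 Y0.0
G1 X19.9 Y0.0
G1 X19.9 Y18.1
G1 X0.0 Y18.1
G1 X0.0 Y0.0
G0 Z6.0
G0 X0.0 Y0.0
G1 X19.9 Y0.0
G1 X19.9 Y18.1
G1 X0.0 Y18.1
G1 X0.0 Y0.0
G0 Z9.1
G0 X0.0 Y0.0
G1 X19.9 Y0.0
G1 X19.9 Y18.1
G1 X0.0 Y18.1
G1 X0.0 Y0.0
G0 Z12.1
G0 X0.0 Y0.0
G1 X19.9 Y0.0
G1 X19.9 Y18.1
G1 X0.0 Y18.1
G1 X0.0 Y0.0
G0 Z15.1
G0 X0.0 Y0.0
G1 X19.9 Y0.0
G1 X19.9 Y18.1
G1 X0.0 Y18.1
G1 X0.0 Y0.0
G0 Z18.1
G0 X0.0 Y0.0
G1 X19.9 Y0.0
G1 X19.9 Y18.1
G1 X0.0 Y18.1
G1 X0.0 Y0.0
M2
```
solid part
  facet normal 0.0000 0.0000 -1.0000
    outer loop
      vertex 19.9 18.1 0.0
      vertex 19.9 0.0 0.0
      vertex 0.0 0.0 0.0
    endloop
  endfacet
  facet normal 0.0000 0.0000 -1.0000
    outer loop
      vertex 0.0 18.1 0.0
      vertex 19.9 18.1 0.0
      vertex 0.0 0.0 0.0
    endloop
  endfacet
  facet normal 0.0000 0.0000 1.0000
    outer loop
      vertex 0.0 0.0 18.1
      vertex 19.9 0.0 18.1
      vertex 19.9 18.1 18.1
    endloop
  endfacet
  facet normal 0.0000 0.0000 1.0000
    outer loop
      vertex 0.0 0.0 18.1
      vertex 19.9 18.1 18.1
      vertex 0.0 18.1 18.1
    endloop
  endfacet
  facet normal 0.0000 -1.0000 0.0000
    outer loop
      vertex 0.0 0.0 0.0
      vertex 19.9 0.0 0.0
      vertex 19.9 0.0 18.1
    endloop
  endfacet
  facet normal 0.0000 -1.0000 0.0000
    outer loop
      vertex 0.0 0.0 0.0
      vertex 19.9 0.0 18.1
      vertex 0.0 0.0 18.1
    endloop
  endfacet
  facet normal 0.0000 1.0000 0.0000
    outer loop
      vertex 19.9 18.1 18.1
      vertex 19.9 18.1 0.0
      vertex 0.0 18.1 0.0
    endloop
  endfacet
  facet normal 0.0000 1.0000 0.0000
    outer loop
      vertex 0.0 18.1 18.1
      vertex 19.9 18.1 18.1
      vertex 0.0 18.1 0.0
    endloop
  endfacet
  facet normal -1.0000 0.0000 0.0000
    outer loop
      vertex 0.0 18.1 18.1
      vertex 0.0 18.1 0.0
      vertex 0.0 0.0 0.0
    endloop
  endfacet
  facet normal -1.0000 0.0000 0.0000
    outer loop
      vertex 0.0 0.0 18.1
      vertex 0.0 18.1 18.1
      vertex 0.0 0.0 0.0
    endloop
  endfacet
  facet normal 1.0000 0.0000 0.0000
    outer loop
      vertex 19.9 0.0 0.0
      vertex 19.9 18.1 0.0
      vertex 19.9 18.1 18.1
    endloop
  endfacet
  facet normal 1.0000 0.0000 0.0000
    outer loop
      vertex 19.9 0.0 0.0
      vertex 19.9 18.1 18.1
      vertex 19.9 0.0 18.1
    endloop
  endfacet
endsolid part

The G0 Z moves step by Δz≈3.0 mm. Every layer's G1 loop is the same polygon, so the solid is a straight extrusion of it from z=0 to z≈18.1. Closing with flat bottom and top caps and triangulating gives 12 facets — a rectangular box, roughly 19.9 × 18.1 mm footprint and 18.1 mm tall.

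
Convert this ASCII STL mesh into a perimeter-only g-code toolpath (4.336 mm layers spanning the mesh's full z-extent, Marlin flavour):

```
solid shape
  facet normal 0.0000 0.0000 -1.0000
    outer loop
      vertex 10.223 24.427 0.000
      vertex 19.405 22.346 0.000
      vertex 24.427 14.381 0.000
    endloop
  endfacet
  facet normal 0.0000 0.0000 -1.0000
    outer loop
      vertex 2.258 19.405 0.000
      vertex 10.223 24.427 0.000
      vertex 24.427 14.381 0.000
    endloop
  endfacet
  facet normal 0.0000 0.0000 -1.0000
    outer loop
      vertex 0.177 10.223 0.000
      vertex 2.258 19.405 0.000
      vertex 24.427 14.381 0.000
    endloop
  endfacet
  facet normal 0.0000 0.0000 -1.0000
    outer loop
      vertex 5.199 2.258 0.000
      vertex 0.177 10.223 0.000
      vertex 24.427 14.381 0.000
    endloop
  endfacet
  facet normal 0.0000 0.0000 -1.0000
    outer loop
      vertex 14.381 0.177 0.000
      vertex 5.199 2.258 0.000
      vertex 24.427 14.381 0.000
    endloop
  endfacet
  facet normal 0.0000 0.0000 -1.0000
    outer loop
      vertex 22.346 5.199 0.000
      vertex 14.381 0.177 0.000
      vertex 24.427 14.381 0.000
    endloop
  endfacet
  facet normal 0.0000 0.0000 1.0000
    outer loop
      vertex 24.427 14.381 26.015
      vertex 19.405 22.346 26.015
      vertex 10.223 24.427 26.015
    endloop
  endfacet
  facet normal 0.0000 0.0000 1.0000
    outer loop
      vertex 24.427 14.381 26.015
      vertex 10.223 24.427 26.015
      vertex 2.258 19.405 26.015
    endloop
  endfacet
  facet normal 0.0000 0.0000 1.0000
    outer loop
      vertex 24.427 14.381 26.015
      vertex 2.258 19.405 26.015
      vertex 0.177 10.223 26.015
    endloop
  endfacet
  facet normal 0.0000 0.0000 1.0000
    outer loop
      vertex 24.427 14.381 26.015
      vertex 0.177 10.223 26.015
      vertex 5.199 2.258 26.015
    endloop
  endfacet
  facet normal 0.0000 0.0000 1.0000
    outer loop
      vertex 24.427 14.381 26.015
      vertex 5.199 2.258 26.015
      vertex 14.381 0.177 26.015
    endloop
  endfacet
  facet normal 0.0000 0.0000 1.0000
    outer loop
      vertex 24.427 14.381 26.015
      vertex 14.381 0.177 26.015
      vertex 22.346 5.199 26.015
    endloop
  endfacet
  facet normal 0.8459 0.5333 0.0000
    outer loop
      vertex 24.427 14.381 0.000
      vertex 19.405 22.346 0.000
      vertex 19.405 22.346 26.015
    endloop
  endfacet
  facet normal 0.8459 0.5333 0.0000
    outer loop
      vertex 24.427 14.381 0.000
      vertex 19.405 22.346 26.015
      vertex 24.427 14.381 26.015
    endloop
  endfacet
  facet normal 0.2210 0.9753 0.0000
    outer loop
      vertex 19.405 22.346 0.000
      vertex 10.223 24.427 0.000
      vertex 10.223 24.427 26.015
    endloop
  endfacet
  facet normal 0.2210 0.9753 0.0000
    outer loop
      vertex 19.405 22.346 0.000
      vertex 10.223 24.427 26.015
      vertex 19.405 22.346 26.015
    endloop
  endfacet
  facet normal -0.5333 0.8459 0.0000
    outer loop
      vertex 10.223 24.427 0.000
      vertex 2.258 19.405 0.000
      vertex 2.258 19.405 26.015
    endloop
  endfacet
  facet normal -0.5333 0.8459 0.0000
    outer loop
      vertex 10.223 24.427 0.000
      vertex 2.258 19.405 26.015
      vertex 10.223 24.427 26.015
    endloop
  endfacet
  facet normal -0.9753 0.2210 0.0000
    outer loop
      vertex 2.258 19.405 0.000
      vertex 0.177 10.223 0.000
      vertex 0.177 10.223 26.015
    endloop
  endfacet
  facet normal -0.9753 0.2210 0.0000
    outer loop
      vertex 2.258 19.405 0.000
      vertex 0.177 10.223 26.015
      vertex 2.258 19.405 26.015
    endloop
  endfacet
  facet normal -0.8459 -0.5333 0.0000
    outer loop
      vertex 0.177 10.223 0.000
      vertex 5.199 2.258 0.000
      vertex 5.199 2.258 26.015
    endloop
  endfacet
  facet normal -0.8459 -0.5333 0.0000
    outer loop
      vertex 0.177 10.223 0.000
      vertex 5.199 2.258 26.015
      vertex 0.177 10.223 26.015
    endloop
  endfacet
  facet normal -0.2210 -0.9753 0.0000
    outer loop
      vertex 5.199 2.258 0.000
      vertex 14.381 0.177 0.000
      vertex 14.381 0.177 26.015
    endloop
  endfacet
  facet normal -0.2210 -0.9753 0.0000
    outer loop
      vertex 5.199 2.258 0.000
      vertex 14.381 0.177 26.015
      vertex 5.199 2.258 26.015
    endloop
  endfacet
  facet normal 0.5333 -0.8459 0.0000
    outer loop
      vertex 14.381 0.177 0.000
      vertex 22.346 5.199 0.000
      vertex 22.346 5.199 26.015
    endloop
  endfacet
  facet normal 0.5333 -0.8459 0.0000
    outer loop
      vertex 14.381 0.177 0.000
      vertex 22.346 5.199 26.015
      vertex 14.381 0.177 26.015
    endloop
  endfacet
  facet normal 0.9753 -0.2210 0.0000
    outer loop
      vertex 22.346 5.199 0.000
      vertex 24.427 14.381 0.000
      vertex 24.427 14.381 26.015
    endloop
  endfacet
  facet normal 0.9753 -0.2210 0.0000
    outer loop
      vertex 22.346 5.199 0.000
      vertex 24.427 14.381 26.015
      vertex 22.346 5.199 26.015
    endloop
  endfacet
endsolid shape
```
; perimeter-only toolpath
G21 ; units = mm
G90 ; absolute positioning
G28 ; home
; layer 1
G0 Z4.336
G0 X24.427 Y14.381
G1 X19.405 Y22.346
G1 X10.223 Y24.427
G1 X2.258 Y19.405
G1 X0.177 Y10.223
G1 X5.199 Y2.258
G1 X14.381 Y0.177
G1 X22.346 Y5.199
G1 X24.427 Y14.381
; layer 2
G0 Z8.672
G0 X24.427 Y14.381
G1 X19.405 Y22.346
G1 X10.223 Y24.427
G1 X2.258 Y19.405
G1 X0.177 Y10.223
G1 X5.199 Y2.258
G1 X14.381 Y0.177
G1 X22.346 Y5.199
G1 X24.427 Y14.381
; layer 3
G0 Z13.008
G0 X24.427 Y14.381
G1 X19.405 Y22.346
G1 X10.223 Y24.427
G1 X2.258 Y19.405
G1 X0.177 Y10.223
G1 X5.199 Y2.258
G1 X14.381 Y0.177
G1 X22.346 Y5.199
G1 X24.427 Y14.381
; layer 4
G0 Z17.343
G0 X24.427 Y14.381
G1 X19.405 Y22.346
G1 X10.223 Y24.427
G1 X2.258 Y19.405
G1 X0.177 Y10.223
G1 X5.199 Y2.258
G1 X14.381 Y0.177
G1 X22.346 Y5.199
G1 X24.427 Y14.381
; layer 5
G0 Z21.679
G0 X24.427 Y14.381
G1 X19.405 Y22.346
G1 X10.223 Y24.427
G1 X2.258 Y19.405
G1 X0.177 Y10.223
G1 X5.199 Y2.258
G1 X14.381 Y0.177
G1 X22.346 Y5.199
G1 X24.427 Y14.381
; layer 6
G0 Z26.015
G0 X24.427 Y14.381
G1 X19.405 Y22.346
G1 X10.223 Y24.427
G1 X2.258 Y19.405
G1 X0.177 Y10.223
G1 X5.199 Y2.258
G1 X14.381 Y0.177
G1 X22.346 Y5.199
G1 X24.427 Y14.381
M2 ; end

The solid is a regular 8-sided prism (a cylinder approximated with 8 flat sides), circumscribed radius ≈ 12.3 mm, height ≈ 26 mm. Slicing at Δz = 4.336 mm — 6 equal slices spanning the solid's height, so layer i sits at z = i·h/6 — gives 6 non-empty perimeters. Each is a 8-segment closed polygon; G0 lifts to the layer z and rapids to the start vertex, then G1 traces the edges.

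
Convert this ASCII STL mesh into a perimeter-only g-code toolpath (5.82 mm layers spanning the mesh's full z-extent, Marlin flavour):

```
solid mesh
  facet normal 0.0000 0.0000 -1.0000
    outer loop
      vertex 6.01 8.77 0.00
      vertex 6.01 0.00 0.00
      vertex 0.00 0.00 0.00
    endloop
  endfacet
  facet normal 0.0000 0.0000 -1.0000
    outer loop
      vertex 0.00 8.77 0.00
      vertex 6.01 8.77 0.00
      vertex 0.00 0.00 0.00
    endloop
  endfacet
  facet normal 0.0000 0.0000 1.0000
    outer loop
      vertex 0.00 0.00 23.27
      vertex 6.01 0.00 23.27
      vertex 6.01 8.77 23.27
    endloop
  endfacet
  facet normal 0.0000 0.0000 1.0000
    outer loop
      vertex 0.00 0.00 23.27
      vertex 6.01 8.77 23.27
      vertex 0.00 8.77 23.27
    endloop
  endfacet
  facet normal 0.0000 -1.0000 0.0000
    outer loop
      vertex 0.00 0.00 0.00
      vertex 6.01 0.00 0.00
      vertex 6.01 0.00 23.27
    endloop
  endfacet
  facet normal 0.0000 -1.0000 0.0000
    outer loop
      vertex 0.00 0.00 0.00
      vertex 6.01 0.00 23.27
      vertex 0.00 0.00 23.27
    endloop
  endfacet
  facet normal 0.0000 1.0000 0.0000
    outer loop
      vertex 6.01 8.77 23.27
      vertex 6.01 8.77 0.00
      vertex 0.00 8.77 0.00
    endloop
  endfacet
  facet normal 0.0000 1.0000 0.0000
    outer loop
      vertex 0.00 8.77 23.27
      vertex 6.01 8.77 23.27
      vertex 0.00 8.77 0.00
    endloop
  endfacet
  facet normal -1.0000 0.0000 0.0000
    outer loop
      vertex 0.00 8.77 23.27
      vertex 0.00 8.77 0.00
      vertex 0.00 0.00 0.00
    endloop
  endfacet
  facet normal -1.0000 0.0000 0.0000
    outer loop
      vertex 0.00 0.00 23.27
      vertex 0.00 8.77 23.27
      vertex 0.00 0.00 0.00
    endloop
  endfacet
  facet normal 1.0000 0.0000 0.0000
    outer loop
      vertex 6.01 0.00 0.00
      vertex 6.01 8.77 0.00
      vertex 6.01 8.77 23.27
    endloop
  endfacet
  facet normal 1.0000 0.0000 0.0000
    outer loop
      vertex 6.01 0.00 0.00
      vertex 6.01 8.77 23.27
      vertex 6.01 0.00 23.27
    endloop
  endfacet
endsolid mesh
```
; perimeter-only toolpath
G21 ; units = mm
G90 ; absolute positioning
G28 ; home
; layer 1
G0 Z5.82
G0 X0.00 Y0.00
G1 X6.01 Y0.00
G1 X6.01 Y8.77
G1 X0.00 Y8.77
G1 X0.00 Y0.00
; layer 2
G0 Z11.63
G0 X0.00 Y0.00
G1 X6.01 Y0.00
G1 X6.01 Y8.77
G1 X0.00 Y8.77
G1 X0.00 Y0.00
; layer 3
G0 Z17.45
G0 X0.00 Y0.00
G1 X6.01 Y0.00
G1 X6.01 Y8.77
G1 X0.00 Y8.77
G1 X0.00 Y0.00
; layer 4
G0 Z23.27
G0 X0.00 Y0.00
G1 X6.01 Y0.00
G1 X6.01 Y8.77
G1 X0.00 Y8.77
G1 X0.00 Y0.00
M2 ; end

The solid is a rectangular box, roughly 6.01 × 8.77 mm footprint and 23.3 mm tall. Slicing at Δz = 5.82 mm — 4 equal slices spanning the solid's height, so layer i sits at z = i·h/4 — gives 4 non-empty perimeters. Each is a 4-segment closed polygon; G0 lifts to the layer z and rapids to the start vertex, then G1 traces the edges.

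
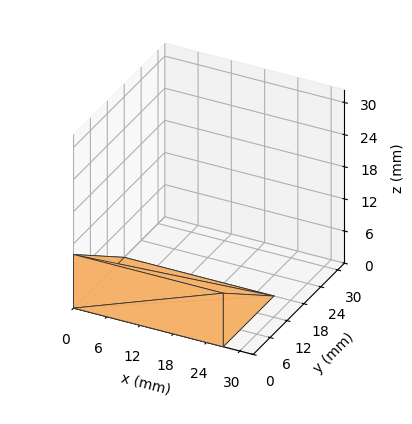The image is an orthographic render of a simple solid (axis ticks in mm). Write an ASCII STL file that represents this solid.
Reading the render: the shape is a wedge (ramp): 27 × 18 mm base, rising to 10 mm along the y=0 edge and sloping linearly to z=0 at y=18 (dimensions read to the nearest mm from the axis ticks). For the STL, each face is triangulated and given an outward normal.

solid part
  facet normal 0.0000 0.0000 -1.0000
    outer loop
      vertex 27.000 18.000 0.000
      vertex 27.000 0.000 0.000
      vertex 0.000 0.000 0.000
    endloop
  endfacet
  facet normal 0.0000 0.0000 -1.0000
    outer loop
      vertex 0.000 18.000 0.000
      vertex 27.000 18.000 0.000
      vertex 0.000 0.000 0.000
    endloop
  endfacet
  facet normal 0.0000 -1.0000 0.0000
    outer loop
      vertex 0.000 0.000 0.000
      vertex 27.000 0.000 0.000
      vertex 27.000 0.000 10.000
    endloop
  endfacet
  facet normal 0.0000 -1.0000 0.0000
    outer loop
      vertex 0.000 0.000 0.000
      vertex 27.000 0.000 10.000
      vertex 0.000 0.000 10.000
    endloop
  endfacet
  facet normal 0.0000 0.4856 0.8742
    outer loop
      vertex 0.000 0.000 10.000
      vertex 27.000 0.000 10.000
      vertex 27.000 18.000 0.000
    endloop
  endfacet
  facet normal 0.0000 0.4856 0.8742
    outer loop
      vertex 0.000 0.000 10.000
      vertex 27.000 18.000 0.000
      vertex 0.000 18.000 0.000
    endloop
  endfacet
  facet normal -1.0000 0.0000 0.0000
    outer loop
      vertex 0.000 0.000 10.000
      vertex 0.000 18.000 0.000
      vertex 0.000 0.000 0.000
    endloop
  endfacet
  facet normal 1.0000 0.0000 0.0000
    outer loop
      vertex 27.000 0.000 0.000
      vertex 27.000 18.000 0.000
      vertex 27.000 0.000 10.000
    endloop
  endfacet
endsolid part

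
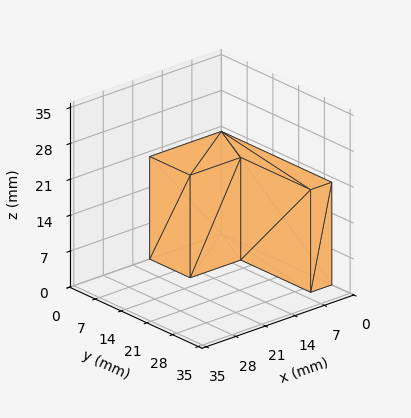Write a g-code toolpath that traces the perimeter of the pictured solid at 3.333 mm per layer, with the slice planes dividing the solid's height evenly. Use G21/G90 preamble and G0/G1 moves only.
Reading the render: the shape is an L-shaped prism: outer 17 × 30 mm, arm thicknesses ≈ 11 mm (horizontal) and 5 mm (vertical), extruded 20 mm in z (dimensions read to the nearest mm from the axis ticks). For the g-code, the solid's height is divided into equal slices at the stated Δz and each level perimeter traced with G1 moves after a G0 lift.

; perimeter-only toolpath
G21 ; units = mm
G90 ; absolute positioning
G28 ; home
; layer 1
G0 Z3.333
G0 X0.000 Y0.000
G1 X17.000 Y0.000
G1 X17.000 Y11.000
G1 X5.000 Y11.000
G1 X5.000 Y30.000
G1 X0.000 Y30.000
G1 X0.000 Y0.000
; layer 2
G0 Z6.667
G0 X0.000 Y0.000
G1 X17.000 Y0.000
G1 X17.000 Y11.000
G1 X5.000 Y11.000
G1 X5.000 Y30.000
G1 X0.000 Y30.000
G1 X0.000 Y0.000
; layer 3
G0 Z10.000
G0 X0.000 Y0.000
G1 X17.000 Y0.000
G1 X17.000 Y11.000
G1 X5.000 Y11.000
G1 X5.000 Y30.000
G1 X0.000 Y30.000
G1 X0.000 Y0.000
; layer 4
G0 Z13.333
G0 X0.000 Y0.000
G1 X17.000 Y0.000
G1 X17.000 Y11.000
G1 X5.000 Y11.000
G1 X5.000 Y30.000
G1 X0.000 Y30.000
G1 X0.000 Y0.000
; layer 5
G0 Z16.667
G0 X0.000 Y0.000
G1 X17.000 Y0.000
G1 X17.000 Y11.000
G1 X5.000 Y11.000
G1 X5.000 Y30.000
G1 X0.000 Y30.000
G1 X0.000 Y0.000
; layer 6
G0 Z20.000
G0 X0.000 Y0.000
G1 X17.000 Y0.000
G1 X17.000 Y11.000
G1 X5.000 Y11.000
G1 X5.000 Y30.000
G1 X0.000 Y30.000
G1 X0.000 Y0.000
M2 ; end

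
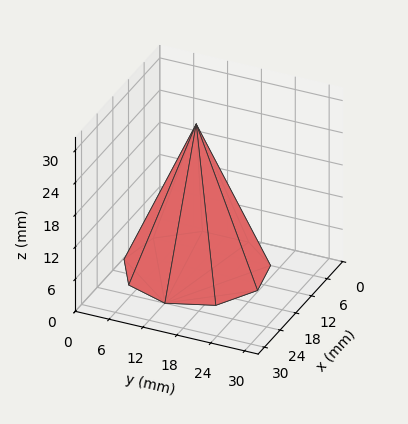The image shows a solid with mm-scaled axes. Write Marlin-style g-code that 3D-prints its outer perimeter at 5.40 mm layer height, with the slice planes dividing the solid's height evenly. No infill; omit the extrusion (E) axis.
Reading the render: the shape is a regular 9-sided pyramid, base circumscribed radius ≈ 12 mm, apex at z ≈ 27 mm (dimensions read to the nearest mm from the axis ticks). For the g-code, the solid's height is divided into equal slices at the stated Δz and each level perimeter traced with G1 moves after a G0 lift.

; perimeter-only toolpath
G21 ; units = mm
G90 ; absolute positioning
G28 ; home
; layer 1
G0 Z5.40
G0 X21.60 Y12.00
G1 X19.35 Y18.17
G1 X13.66 Y21.46
G1 X7.20 Y20.31
G1 X2.98 Y15.28
G1 X2.98 Y8.72
G1 X7.20 Y3.69
G1 X13.66 Y2.54
G1 X19.35 Y5.83
G1 X21.60 Y12.00
; layer 2
G0 Z10.80
G0 X19.20 Y12.00
G1 X17.51 Y16.63
G1 X13.25 Y19.09
G1 X8.40 Y18.23
G1 X5.23 Y14.46
G1 X5.23 Y9.54
G1 X8.40 Y5.77
G1 X13.25 Y4.91
G1 X17.51 Y7.37
G1 X19.20 Y12.00
; layer 3
G0 Z16.20
G0 X16.80 Y12.00
G1 X15.68 Y15.08
G1 X12.83 Y16.73
G1 X9.60 Y16.16
G1 X7.49 Y13.64
G1 X7.49 Y10.36
G1 X9.60 Y7.84
G1 X12.83 Y7.27
G1 X15.68 Y8.92
G1 X16.80 Y12.00
; layer 4
G0 Z21.60
G0 X14.40 Y12.00
G1 X13.84 Y13.54
G1 X12.42 Y14.36
G1 X10.80 Y14.08
G1 X9.74 Y12.82
G1 X9.74 Y11.18
G1 X10.80 Y9.92
G1 X12.42 Y9.64
G1 X13.84 Y10.46
G1 X14.40 Y12.00
M2 ; end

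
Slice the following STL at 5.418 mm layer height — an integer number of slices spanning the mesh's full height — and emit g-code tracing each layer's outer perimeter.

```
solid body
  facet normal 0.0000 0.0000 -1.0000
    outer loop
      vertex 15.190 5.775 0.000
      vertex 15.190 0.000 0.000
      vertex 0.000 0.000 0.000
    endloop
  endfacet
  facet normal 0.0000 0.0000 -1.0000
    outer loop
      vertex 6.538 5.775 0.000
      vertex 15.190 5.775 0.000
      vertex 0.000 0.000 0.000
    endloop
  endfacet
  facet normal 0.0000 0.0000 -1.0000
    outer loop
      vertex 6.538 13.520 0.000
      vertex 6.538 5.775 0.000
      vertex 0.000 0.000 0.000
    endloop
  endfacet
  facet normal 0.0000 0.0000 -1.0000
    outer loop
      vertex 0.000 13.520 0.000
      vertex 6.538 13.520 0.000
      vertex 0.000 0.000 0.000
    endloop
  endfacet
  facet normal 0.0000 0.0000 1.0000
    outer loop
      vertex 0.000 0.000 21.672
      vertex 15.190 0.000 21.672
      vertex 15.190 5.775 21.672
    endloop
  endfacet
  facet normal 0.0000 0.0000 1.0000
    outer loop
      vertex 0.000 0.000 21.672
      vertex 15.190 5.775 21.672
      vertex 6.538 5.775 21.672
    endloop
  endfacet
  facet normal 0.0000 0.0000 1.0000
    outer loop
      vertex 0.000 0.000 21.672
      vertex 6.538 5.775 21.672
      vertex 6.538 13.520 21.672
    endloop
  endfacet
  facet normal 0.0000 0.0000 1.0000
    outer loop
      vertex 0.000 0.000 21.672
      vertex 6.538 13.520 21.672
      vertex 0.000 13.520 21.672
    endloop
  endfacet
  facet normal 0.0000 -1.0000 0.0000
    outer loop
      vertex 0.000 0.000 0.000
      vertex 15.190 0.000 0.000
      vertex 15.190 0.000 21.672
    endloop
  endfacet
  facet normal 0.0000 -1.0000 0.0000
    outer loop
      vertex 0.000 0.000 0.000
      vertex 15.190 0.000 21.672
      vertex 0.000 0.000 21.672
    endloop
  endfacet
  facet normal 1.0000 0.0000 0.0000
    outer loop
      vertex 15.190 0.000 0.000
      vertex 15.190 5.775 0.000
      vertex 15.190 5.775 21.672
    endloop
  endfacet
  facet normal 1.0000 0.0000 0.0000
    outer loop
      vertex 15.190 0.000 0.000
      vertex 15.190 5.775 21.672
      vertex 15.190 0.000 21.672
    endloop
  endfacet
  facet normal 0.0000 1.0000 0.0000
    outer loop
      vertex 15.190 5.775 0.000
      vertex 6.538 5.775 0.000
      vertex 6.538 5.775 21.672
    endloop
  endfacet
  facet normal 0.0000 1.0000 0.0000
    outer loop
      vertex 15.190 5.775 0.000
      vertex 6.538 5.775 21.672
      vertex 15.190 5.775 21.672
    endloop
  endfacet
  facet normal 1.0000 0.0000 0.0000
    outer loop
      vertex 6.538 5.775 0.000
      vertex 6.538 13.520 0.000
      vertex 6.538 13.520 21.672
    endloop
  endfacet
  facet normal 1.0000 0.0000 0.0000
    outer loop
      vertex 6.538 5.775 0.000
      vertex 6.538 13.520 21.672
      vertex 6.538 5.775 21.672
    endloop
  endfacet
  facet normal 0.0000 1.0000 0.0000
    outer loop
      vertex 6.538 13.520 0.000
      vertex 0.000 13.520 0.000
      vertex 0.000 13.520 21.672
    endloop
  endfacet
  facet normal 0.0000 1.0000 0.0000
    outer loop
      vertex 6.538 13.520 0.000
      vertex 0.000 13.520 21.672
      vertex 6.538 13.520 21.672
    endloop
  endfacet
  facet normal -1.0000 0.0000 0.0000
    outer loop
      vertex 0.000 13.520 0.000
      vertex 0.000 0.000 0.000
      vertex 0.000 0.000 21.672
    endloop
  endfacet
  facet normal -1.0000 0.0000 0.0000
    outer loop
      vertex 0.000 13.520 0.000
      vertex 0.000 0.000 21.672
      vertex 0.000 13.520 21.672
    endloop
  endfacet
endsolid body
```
; perimeter-only toolpath
G21 ; units = mm
G90 ; absolute positioning
G28 ; home
; layer 1
G0 Z5.418
G0 X0.000 Y0.000
G1 X15.190 Y0.000
G1 X15.190 Y5.775
G1 X6.538 Y5.775
G1 X6.538 Y13.520
G1 X0.000 Y13.520
G1 X0.000 Y0.000
; layer 2
G0 Z10.836
G0 X0.000 Y0.000
G1 X15.190 Y0.000
G1 X15.190 Y5.775
G1 X6.538 Y5.775
G1 X6.538 Y13.520
G1 X0.000 Y13.520
G1 X0.000 Y0.000
; layer 3
G0 Z16.254
G0 X0.000 Y0.000
G1 X15.190 Y0.000
G1 X15.190 Y5.775
G1 X6.538 Y5.775
G1 X6.538 Y13.520
G1 X0.000 Y13.520
G1 X0.000 Y0.000
; layer 4
G0 Z21.672
G0 X0.000 Y0.000
G1 X15.190 Y0.000
G1 X15.190 Y5.775
G1 X6.538 Y5.775
G1 X6.538 Y13.520
G1 X0.000 Y13.520
G1 X0.000 Y0.000
M2 ; end

The solid is an L-shaped prism: outer 15.2 × 13.5 mm, arm thicknesses ≈ 5.78 mm (horizontal) and 6.54 mm (vertical), extruded 21.7 mm in z. Slicing at Δz = 5.418 mm — 4 equal slices spanning the solid's height, so layer i sits at z = i·h/4 — gives 4 non-empty perimeters. Each is a 6-segment closed polygon; G0 lifts to the layer z and rapids to the start vertex, then G1 traces the edges.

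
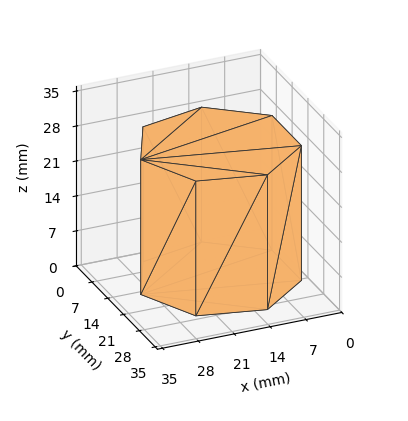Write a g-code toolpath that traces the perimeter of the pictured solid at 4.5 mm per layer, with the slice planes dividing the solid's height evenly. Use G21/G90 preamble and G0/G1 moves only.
Reading the render: the shape is a regular 7-sided prism (a cylinder approximated with 7 flat sides), circumscribed radius ≈ 15 mm, height ≈ 27 mm (dimensions read to the nearest mm from the axis ticks). For the g-code, the solid's height is divided into equal slices at the stated Δz and each level perimeter traced with G1 moves after a G0 lift.

; perimeter-only toolpath
G21 ; units = mm
G90 ; absolute positioning
G28 ; home
; layer 1
G0 Z4.5
G0 X30.0 Y15.0
G1 X24.4 Y26.7
G1 X11.7 Y29.6
G1 X1.5 Y21.5
G1 X1.5 Y8.5
G1 X11.7 Y0.4
G1 X24.4 Y3.3
G1 X30.0 Y15.0
; layer 2
G0 Z9.0
G0 X30.0 Y15.0
G1 X24.4 Y26.7
G1 X11.7 Y29.6
G1 X1.5 Y21.5
G1 X1.5 Y8.5
G1 X11.7 Y0.4
G1 X24.4 Y3.3
G1 X30.0 Y15.0
; layer 3
G0 Z13.5
G0 X30.0 Y15.0
G1 X24.4 Y26.7
G1 X11.7 Y29.6
G1 X1.5 Y21.5
G1 X1.5 Y8.5
G1 X11.7 Y0.4
G1 X24.4 Y3.3
G1 X30.0 Y15.0
; layer 4
G0 Z18.0
G0 X30.0 Y15.0
G1 X24.4 Y26.7
G1 X11.7 Y29.6
G1 X1.5 Y21.5
G1 X1.5 Y8.5
G1 X11.7 Y0.4
G1 X24.4 Y3.3
G1 X30.0 Y15.0
; layer 5
G0 Z22.5
G0 X30.0 Y15.0
G1 X24.4 Y26.7
G1 X11.7 Y29.6
G1 X1.5 Y21.5
G1 X1.5 Y8.5
G1 X11.7 Y0.4
G1 X24.4 Y3.3
G1 X30.0 Y15.0
; layer 6
G0 Z27.0
G0 X30.0 Y15.0
G1 X24.4 Y26.7
G1 X11.7 Y29.6
G1 X1.5 Y21.5
G1 X1.5 Y8.5
G1 X11.7 Y0.4
G1 X24.4 Y3.3
G1 X30.0 Y15.0
M2 ; end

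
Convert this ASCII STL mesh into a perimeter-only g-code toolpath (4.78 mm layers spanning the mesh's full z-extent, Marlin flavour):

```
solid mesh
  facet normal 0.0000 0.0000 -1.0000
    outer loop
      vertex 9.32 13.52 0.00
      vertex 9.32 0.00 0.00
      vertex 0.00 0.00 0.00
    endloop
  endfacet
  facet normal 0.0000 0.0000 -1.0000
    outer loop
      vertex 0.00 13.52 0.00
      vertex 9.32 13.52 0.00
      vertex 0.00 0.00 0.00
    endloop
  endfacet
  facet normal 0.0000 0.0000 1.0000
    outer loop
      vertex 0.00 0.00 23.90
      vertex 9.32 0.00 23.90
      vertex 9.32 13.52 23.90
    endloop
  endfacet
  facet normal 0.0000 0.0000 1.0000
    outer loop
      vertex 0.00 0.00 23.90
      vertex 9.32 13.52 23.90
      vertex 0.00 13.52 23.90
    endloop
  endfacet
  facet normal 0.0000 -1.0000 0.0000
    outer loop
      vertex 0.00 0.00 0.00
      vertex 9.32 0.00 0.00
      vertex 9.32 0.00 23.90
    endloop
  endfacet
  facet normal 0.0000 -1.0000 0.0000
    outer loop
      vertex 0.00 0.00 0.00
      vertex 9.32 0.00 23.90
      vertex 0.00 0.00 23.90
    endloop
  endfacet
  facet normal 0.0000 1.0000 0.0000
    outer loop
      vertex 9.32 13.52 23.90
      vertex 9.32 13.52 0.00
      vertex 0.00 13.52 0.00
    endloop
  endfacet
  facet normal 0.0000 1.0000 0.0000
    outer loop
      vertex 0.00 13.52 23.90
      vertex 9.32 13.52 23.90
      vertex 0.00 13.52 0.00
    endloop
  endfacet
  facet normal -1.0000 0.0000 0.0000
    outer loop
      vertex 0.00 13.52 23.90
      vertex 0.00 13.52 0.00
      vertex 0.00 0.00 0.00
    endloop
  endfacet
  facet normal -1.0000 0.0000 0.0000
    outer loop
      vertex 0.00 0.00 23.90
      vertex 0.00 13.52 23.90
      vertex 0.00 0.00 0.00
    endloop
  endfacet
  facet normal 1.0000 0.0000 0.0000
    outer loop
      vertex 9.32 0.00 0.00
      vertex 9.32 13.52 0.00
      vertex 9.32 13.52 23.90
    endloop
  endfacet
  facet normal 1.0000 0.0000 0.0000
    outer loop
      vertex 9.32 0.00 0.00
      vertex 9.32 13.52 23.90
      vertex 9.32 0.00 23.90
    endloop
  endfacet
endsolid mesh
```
; perimeter-only toolpath
G21 ; units = mm
G90 ; absolute positioning
G28 ; home
; layer 1
G0 Z4.78
G0 X0.00 Y0.00
G1 X9.32 Y0.00
G1 X9.32 Y13.52
G1 X0.00 Y13.52
G1 X0.00 Y0.00
; layer 2
G0 Z9.56
G0 X0.00 Y0.00
G1 X9.32 Y0.00
G1 X9.32 Y13.52
G1 X0.00 Y13.52
G1 X0.00 Y0.00
; layer 3
G0 Z14.34
G0 X0.00 Y0.00
G1 X9.32 Y0.00
G1 X9.32 Y13.52
G1 X0.00 Y13.52
G1 X0.00 Y0.00
; layer 4
G0 Z19.12
G0 X0.00 Y0.00
G1 X9.32 Y0.00
G1 X9.32 Y13.52
G1 X0.00 Y13.52
G1 X0.00 Y0.00
; layer 5
G0 Z23.90
G0 X0.00 Y0.00
G1 X9.32 Y0.00
G1 X9.32 Y13.52
G1 X0.00 Y13.52
G1 X0.00 Y0.00
M2 ; end

The solid is a rectangular box, roughly 9.32 × 13.5 mm footprint and 23.9 mm tall. Slicing at Δz = 4.78 mm — 5 equal slices spanning the solid's height, so layer i sits at z = i·h/5 — gives 5 non-empty perimeters. Each is a 4-segment closed polygon; G0 lifts to the layer z and rapids to the start vertex, then G1 traces the edges.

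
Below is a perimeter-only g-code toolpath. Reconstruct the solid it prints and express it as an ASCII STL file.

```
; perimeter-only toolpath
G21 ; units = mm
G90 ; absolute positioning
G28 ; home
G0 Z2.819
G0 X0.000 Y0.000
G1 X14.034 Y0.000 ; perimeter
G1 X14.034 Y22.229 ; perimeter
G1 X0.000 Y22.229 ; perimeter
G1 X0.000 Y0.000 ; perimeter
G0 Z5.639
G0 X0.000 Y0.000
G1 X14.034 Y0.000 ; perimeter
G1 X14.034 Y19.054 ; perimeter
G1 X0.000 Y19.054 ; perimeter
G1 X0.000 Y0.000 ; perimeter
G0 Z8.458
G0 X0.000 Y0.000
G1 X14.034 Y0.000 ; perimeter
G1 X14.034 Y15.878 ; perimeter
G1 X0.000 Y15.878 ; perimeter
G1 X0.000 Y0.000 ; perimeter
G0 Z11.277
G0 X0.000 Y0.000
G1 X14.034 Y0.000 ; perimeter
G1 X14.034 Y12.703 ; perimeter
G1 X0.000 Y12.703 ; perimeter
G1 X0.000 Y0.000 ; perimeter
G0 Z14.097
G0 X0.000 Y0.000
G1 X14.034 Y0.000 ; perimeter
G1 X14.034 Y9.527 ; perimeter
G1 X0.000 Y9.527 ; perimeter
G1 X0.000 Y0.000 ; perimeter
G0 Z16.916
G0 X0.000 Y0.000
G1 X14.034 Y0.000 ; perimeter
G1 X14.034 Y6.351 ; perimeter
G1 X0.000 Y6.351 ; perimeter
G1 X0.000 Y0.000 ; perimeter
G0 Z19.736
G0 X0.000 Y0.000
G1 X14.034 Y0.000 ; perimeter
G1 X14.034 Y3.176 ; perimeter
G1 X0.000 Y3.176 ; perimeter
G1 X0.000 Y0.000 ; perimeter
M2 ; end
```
solid part
  facet normal 0.0000 0.0000 -1.0000
    outer loop
      vertex 14.034 25.405 0.000
      vertex 14.034 0.000 0.000
      vertex 0.000 0.000 0.000
    endloop
  endfacet
  facet normal 0.0000 0.0000 -1.0000
    outer loop
      vertex 0.000 25.405 0.000
      vertex 14.034 25.405 0.000
      vertex 0.000 0.000 0.000
    endloop
  endfacet
  facet normal 0.0000 -1.0000 0.0000
    outer loop
      vertex 0.000 0.000 0.000
      vertex 14.034 0.000 0.000
      vertex 14.034 0.000 22.555
    endloop
  endfacet
  facet normal 0.0000 -1.0000 0.0000
    outer loop
      vertex 0.000 0.000 0.000
      vertex 14.034 0.000 22.555
      vertex 0.000 0.000 22.555
    endloop
  endfacet
  facet normal 0.0000 0.6639 0.7478
    outer loop
      vertex 0.000 0.000 22.555
      vertex 14.034 0.000 22.555
      vertex 14.034 25.405 0.000
    endloop
  endfacet
  facet normal 0.0000 0.6639 0.7478
    outer loop
      vertex 0.000 0.000 22.555
      vertex 14.034 25.405 0.000
      vertex 0.000 25.405 0.000
    endloop
  endfacet
  facet normal -1.0000 0.0000 0.0000
    outer loop
      vertex 0.000 0.000 22.555
      vertex 0.000 25.405 0.000
      vertex 0.000 0.000 0.000
    endloop
  endfacet
  facet normal 1.0000 0.0000 0.0000
    outer loop
      vertex 14.034 0.000 0.000
      vertex 14.034 25.405 0.000
      vertex 14.034 0.000 22.555
    endloop
  endfacet
endsolid part

The G0 Z moves step by Δz≈2.819 mm. The G1 loops shrink linearly with z, so the solid tapers from its base footprint up to z≈22.6. Closing with a flat bottom cap and the tapered top and triangulating gives 8 facets — a wedge (ramp): 14 × 25.4 mm base, rising to 22.6 mm along the y=0 edge and sloping linearly to z=0 at y=25.4.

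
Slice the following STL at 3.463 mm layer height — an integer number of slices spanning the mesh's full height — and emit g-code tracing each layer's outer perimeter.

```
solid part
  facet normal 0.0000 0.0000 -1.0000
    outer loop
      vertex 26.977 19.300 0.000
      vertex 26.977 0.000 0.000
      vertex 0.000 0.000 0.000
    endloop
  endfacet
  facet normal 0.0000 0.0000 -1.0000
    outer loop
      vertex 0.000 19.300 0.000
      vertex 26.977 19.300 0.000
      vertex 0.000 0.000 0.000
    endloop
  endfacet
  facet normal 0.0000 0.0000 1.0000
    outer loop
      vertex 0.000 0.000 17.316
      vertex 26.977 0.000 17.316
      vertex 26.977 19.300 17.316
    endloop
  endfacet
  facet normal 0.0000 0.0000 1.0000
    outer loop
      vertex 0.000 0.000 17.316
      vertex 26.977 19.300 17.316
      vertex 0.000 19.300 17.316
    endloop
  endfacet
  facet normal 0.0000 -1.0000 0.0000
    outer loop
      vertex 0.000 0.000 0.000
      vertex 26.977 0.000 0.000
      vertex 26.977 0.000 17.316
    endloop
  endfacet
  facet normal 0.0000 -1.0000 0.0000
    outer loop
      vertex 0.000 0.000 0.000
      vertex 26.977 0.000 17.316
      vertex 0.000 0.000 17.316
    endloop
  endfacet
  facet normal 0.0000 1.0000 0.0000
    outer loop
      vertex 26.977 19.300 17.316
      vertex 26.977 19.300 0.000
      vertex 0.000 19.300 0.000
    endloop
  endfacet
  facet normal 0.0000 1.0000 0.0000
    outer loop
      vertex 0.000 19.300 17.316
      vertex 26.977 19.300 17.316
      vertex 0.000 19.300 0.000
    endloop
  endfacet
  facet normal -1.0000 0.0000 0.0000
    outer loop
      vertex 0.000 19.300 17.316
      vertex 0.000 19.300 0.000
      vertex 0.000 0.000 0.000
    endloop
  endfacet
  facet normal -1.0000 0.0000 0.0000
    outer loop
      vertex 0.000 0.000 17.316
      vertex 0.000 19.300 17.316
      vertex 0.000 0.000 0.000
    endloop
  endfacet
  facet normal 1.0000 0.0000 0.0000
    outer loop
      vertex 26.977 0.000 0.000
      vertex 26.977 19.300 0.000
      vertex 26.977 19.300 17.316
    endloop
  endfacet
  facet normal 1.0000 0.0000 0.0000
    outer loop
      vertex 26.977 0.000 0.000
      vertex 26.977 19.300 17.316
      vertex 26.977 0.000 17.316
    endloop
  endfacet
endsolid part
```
; perimeter-only toolpath
G21 ; units = mm
G90 ; absolute positioning
G28 ; home
; layer 1
G0 Z3.463
G0 X0.000 Y0.000
G1 X26.977 Y0.000
G1 X26.977 Y19.300
G1 X0.000 Y19.300
G1 X0.000 Y0.000
; layer 2
G0 Z6.926
G0 X0.000 Y0.000
G1 X26.977 Y0.000
G1 X26.977 Y19.300
G1 X0.000 Y19.300
G1 X0.000 Y0.000
; layer 3
G0 Z10.390
G0 X0.000 Y0.000
G1 X26.977 Y0.000
G1 X26.977 Y19.300
G1 X0.000 Y19.300
G1 X0.000 Y0.000
; layer 4
G0 Z13.853
G0 X0.000 Y0.000
G1 X26.977 Y0.000
G1 X26.977 Y19.300
G1 X0.000 Y19.300
G1 X0.000 Y0.000
; layer 5
G0 Z17.316
G0 X0.000 Y0.000
G1 X26.977 Y0.000
G1 X26.977 Y19.300
G1 X0.000 Y19.300
G1 X0.000 Y0.000
M2 ; end

The solid is a rectangular box, roughly 27 × 19.3 mm footprint and 17.3 mm tall. Slicing at Δz = 3.463 mm — 5 equal slices spanning the solid's height, so layer i sits at z = i·h/5 — gives 5 non-empty perimeters. Each is a 4-segment closed polygon; G0 lifts to the layer z and rapids to the start vertex, then G1 traces the edges.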